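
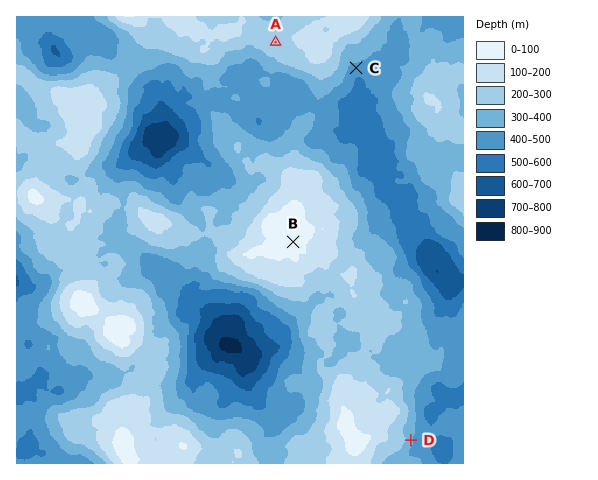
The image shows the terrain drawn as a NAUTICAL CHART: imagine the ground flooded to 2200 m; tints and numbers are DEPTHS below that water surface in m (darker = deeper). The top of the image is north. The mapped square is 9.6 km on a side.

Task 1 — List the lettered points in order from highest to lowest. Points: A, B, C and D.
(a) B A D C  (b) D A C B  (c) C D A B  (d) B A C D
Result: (a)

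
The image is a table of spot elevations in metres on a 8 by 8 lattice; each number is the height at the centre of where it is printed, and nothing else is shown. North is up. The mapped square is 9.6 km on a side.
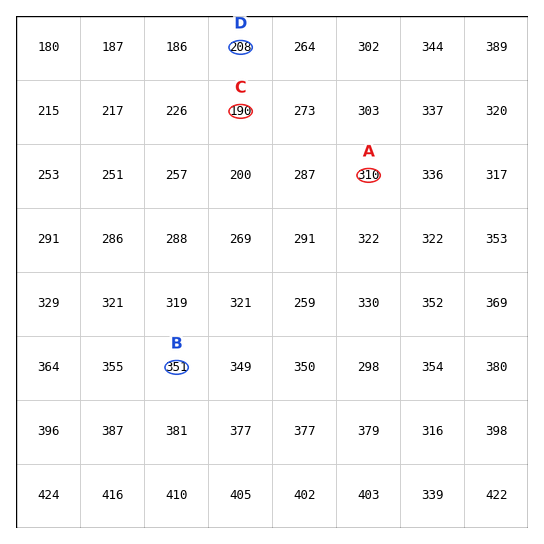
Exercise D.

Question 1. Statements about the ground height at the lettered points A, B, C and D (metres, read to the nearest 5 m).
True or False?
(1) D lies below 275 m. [True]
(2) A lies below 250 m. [False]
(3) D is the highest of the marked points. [False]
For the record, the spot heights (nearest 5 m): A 310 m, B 350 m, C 190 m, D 210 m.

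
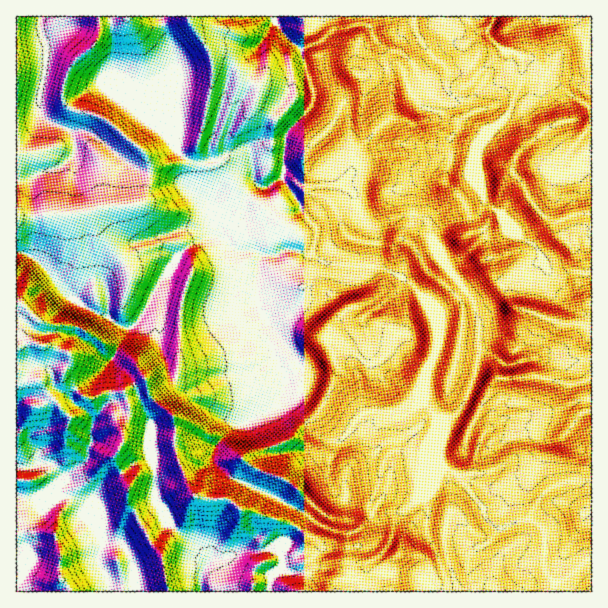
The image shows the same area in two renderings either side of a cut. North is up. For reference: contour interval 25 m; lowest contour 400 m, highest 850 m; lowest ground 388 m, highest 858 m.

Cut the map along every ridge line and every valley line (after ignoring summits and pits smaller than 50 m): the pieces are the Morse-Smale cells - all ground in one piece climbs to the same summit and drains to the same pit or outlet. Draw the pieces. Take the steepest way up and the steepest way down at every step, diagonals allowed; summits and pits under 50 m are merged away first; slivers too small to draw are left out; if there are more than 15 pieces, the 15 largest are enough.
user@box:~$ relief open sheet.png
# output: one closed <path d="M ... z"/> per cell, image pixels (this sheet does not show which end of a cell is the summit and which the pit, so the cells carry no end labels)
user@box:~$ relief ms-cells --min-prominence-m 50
<path d="M282 178l-15 9-9-1-8 6-6 12-2 18-15 19-5-5-9-1-16 6-14 9-25 34-12 25-8 14-7 5-11-2-12-9 0-24-6-11-13 0-15 18-14-13-10-14-14-14-12-6-8-1 0 93 4 1 7-4 5 0 36 10 2 8-6 11 0 6 17 19 6 2 6 0 14-6 16-1 3 4 2 9 0 13-6 11 0 15-7 12 0 6 13 22 0 20 6 7 16 32 12 13 7 36 383 1 2-10-10-13 2-21-4-20-11-8-9 0-18 8-7 0-11-10-2-9-26-33-15-8-5-6-6-24 4-9 2-10-16-18 1-9-3 10-13 12-41-2-6 3-12 19-12 10-8 20 0 16 6 11 5 5 12 6 17 3 6-10 6-16 0-8 8-16 5-4 14 0 9 5 7 0 8-16-1 33-9 21-17 17-32 5-12 13-9 5-19-4-11-4-12-9-22 25-12 6-15 4-17-2-21 9-12 1-10-12-18-13-14-14-12-21 0-26-5-21 0-30-5-9 2-7 13-13 15-10 25 1 24-11 30-2 11-6 8-9 0-4-3-6 1-18-8-12 24-5 16-12 4-10 3-36 15 10 10 1 33 1 4-3 3-18-2-12-13-17-5-16-8-12-4-2-35 1-12-5-10 4z"/><path d="M161 16l-145 1 0 234 20 8 14 14 10 14 14 13 15-18 13 0 6 11 0 24 17 11 6 0 7-5 8-14 12-25 25-34 21-12 9-3 9 1-14-27-10-14-2-30-13-8-7-8 2-29-3-21 3-10 0-15-3-17-11-25z"/><path d="M542 260l-5 4-10 1-35 27-18 11 6 23 0 30-11 36-6 13-7 9 23 13 5 5 0 3-8 15-2 23-15 2-1 2 23 27 5 14 11 10 7 0 12-6 12-2 12-22 15-12 14-5 23-1 0-207-19-2-9 5-10 0-6-4z"/><path d="M273 16l-111 1 2 15 11 25 3 17 0 15-3 10 3 21-2 29 7 8 13 8 2 30 10 14 14 27 5 5 15-19 2-18 6-12 8-6 9 1 16-10 3-42 27-33 0-13-12-39-19-18z"/><path d="M312 254l-2 1-2 35-4 10-16 12-24 5 8 12-1 18 15 30-2 18 12 12 21 27 12 6 10 0 9-6 8-15 10-7 41 2 13-12 4-10 2-18 12-27 1-17-5-18-6-10-26-25-25-11-51-2z"/><path d="M32 342l-16 5 0 148 10 4 42-3 20 11 15 35-5 12 0 9 10 15 2 14 58 0-6-37-12-13-5-12-17-27 0-20-13-22 0-6 7-12 0-15 6-11 0-13-4-12-17 0-14 6-12-2-17-19 0-6 6-11-2-7z"/><path d="M275 355l-9 11-11 6-24 1-30 12-25-1-15 10-15 16 5 13 0 30 5 21 0 26 12 21 14 14 18 13 10 12 12-1 21-9 17 2 15-4 12-6 21-24-6-7-23-12-48-21-17-16-2-4 4-12 17-20 10-2 27-14 12-9 4-12 0-12z"/><path d="M413 16l-80 0-1 14-14 13-17 7 12 39 0 13-27 33-3 21 0 24 4 6 9-4 13 5 33-1 8-12 4-21 29-29 10-6 18 6 9-2 6-6 6-18-1-6 10 10 8 1 2-2 1-5-6-9 2-16-7-9-8-5-13-18z"/><path d="M284 394l-2 7-12 9-27 14-10 2-17 20-4 9 2 7 17 16 48 21 23 12 22 17 21 6 6 0 9-5 12-13 32-5 17-17 11-26-1-28-8 16-7 0-9-5-14 0-5 4-4 7-10 33-6 10-17-3-12-6-11-16 0-16 10-23-9-1-12-6-21-27z"/><path d="M459 196l-24 18-7 9-3-5-6-2-17 0-12 2-12 8-7 0 3 7 2 12-3 18-3 3 20 5 12 6 26 25 6 10 5 27-5 17-8 18-4 27 16 18-2 10-3 5 0 16 5 12 5 6 15 7 9 0 6-1 2-4 1-20 8-18-10-8-18-10 7-9 12-31 5-18 0-30-6-24-26-33-16-30 1-5 8-8 12-6 16-4-1-7z"/><path d="M432 94l-6 22-6 6-9 2-9-4-13 0-37 36-2 18-7 11 11 9 7 22 10 10 7 0 12-8 12-2 17 0 6 2 3 5 7-9 23-17-13-15 1-12 5-11-1-21 7-7 1-9 14-9-8-11-9-5-6 6-3 0-8-3z"/><path d="M587 104l-14 16-27 8-10 11-12 7-7 9-5 10 2 9 8 8 14 27 13 11 9 2-4 5 0 6-18 16 5 6 1 8 12 13 10 0 9-5 19 1 0-164z"/><path d="M522 56l0 24-11 28-5 9-17 13-9 13-5 15 3 19-18 20 8 12 2 8 11-7 4-10 4 6 13 9 2 4 15 17 20 12 15-15 0-6 4-5-9-2-13-11-14-27-8-8-2-9 5-10 7-9 12-7 10-11 27-8 11-16-27-20-27-26z"/><path d="M68 496l-29 3-23-2 1 95 92-1-1-13-10-15 0-9 5-11-5-13-10-23z"/><path d="M515 52l-12 0-11 8-24 25-7 3-7 7 2 3 8 4 8 11-14 9-1 9-7 7 1 21-5 11-1 12 14 14 19-19-3-19 5-15 9-13 17-13 12-27 5-30z"/>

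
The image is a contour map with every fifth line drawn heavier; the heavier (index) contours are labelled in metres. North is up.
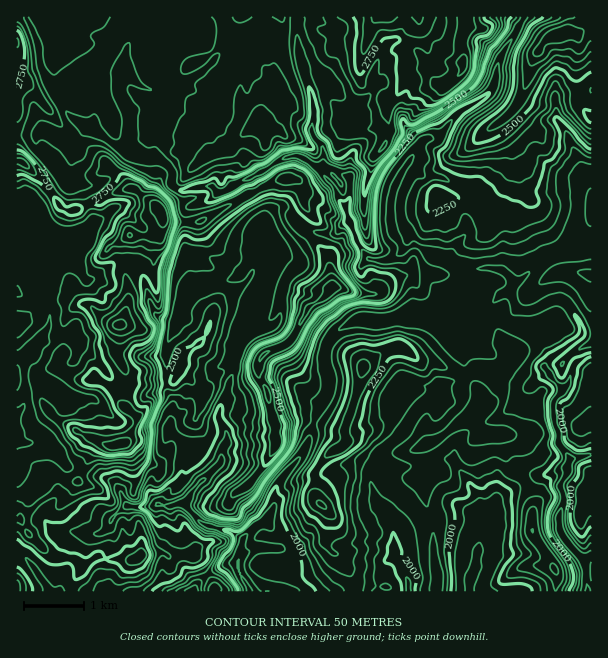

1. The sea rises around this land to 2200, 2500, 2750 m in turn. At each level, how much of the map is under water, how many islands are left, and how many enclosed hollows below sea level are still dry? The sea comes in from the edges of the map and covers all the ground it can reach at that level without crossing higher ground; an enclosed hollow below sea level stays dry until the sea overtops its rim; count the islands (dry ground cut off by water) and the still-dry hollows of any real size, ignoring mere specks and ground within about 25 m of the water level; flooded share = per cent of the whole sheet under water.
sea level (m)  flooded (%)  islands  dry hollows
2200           33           1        0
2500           60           2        0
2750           93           1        0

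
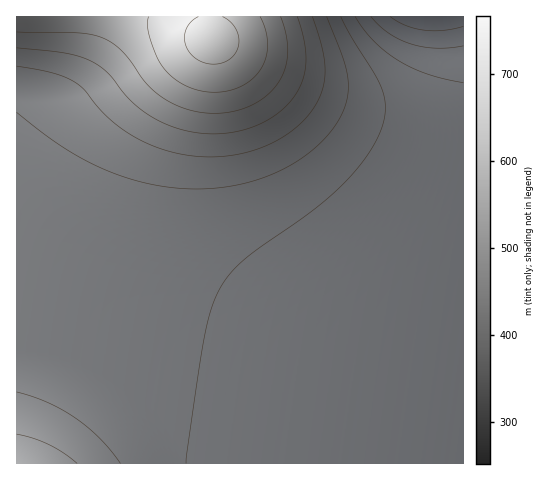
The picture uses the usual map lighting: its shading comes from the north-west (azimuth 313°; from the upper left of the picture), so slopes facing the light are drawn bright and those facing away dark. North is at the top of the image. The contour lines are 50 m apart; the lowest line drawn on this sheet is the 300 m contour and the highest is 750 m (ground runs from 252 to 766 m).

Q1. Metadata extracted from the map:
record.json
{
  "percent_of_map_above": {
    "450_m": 59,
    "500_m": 27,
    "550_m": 17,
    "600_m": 12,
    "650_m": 8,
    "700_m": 4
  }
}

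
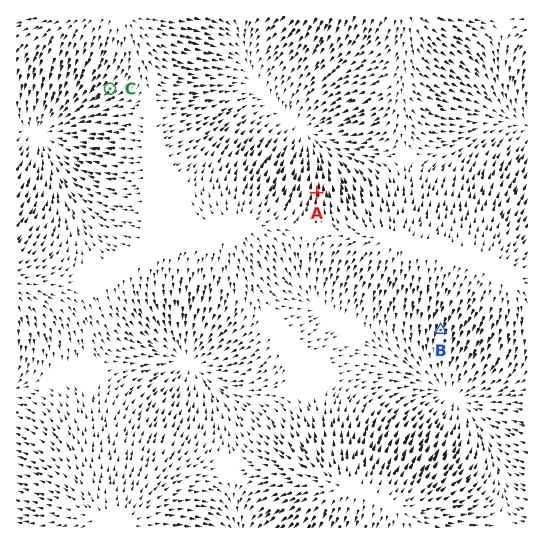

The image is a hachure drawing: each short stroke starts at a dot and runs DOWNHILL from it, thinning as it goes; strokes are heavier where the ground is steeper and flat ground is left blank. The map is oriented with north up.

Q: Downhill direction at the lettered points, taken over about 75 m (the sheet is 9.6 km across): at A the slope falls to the N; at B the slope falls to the S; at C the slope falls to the SW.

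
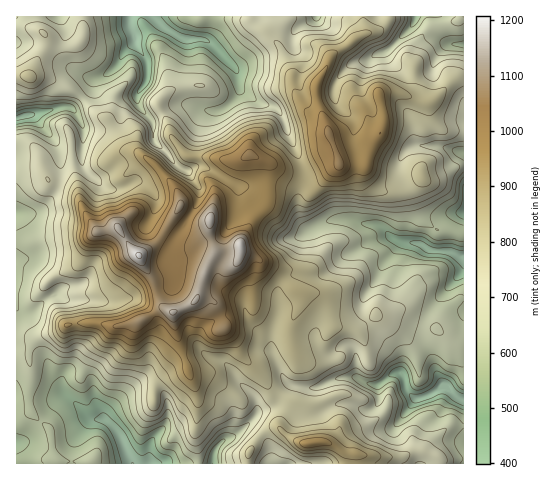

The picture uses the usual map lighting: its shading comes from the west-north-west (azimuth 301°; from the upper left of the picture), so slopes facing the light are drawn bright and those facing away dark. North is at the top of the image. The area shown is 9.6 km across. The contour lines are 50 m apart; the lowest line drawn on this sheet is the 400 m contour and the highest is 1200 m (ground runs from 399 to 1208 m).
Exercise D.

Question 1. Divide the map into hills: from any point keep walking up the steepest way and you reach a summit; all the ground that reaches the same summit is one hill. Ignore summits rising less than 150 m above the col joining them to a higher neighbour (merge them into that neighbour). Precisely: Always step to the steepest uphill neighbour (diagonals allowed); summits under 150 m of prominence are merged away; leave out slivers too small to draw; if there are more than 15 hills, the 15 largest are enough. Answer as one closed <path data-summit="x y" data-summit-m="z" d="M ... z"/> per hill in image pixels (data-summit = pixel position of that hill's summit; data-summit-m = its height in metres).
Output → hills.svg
<path data-summit="139 256" data-summit-m="1208" d="M463 16l-47 0-3 9-27 27 3 8 16 13 14 1 13-5-9 19-10 31 0 18 3 8-7 3-6 5-4 11 1 11 8 14 6 22 0 9-5 10 1 12-19-4-14-13-15-1-14-5-18 1-21 10-7-7-4-9 0-18 6-14 0-11-17-40-4-13-7-10-18-6-18-13-2-15-5-7 11-5 11-15 19-16 3-9-1-6-146 0-1 9 6 16-12 12-5 11-8 8-17 9-5 11-14 15-14 0-44 11 1 346 252 0 3-12-5-11-11-11-9-5 12-13 14-5 17-22 23 3 19-8 16-4 9 2 11 6 10 1 17-12 5 0 3 3 4 15 9 8 12-4 16-9 10 9-31 37-3 12 0 19 44 0z"/><path data-summit="340 164" data-summit-m="1065" d="M414 16l-137 0 0 6-3 9-19 16-11 15-11 5 5 7 2 15 18 13 18 6 7 10 4 13 17 40 0 11-6 14 0 18 4 9 7 7 21-10 18-1 14 5 15 1 14 13 13 4 6 0-1-12 5-10 0-9-6-22-8-14-1-11 4-11 6-5 7-3-3-8 0-18 10-31 9-19-13 5-14-1-16-13-3-8 27-27z"/><path data-summit="309 444" data-summit-m="985" d="M400 373l-10 2-12 10-10-1-15-8-18 3-22 9-23-3-17 22-14 5-12 13 9 5 11 11 5 11-2 12 149 0 1-20 3-12 31-37-10-9-16 9-12 4-9-8-4-15z"/><path data-summit="29 77" data-summit-m="822" d="M129 16l-112 0-1 101 16-2 28-8 14 0 14-15 5-11 17-9 8-8 5-11 12-12-6-16z"/>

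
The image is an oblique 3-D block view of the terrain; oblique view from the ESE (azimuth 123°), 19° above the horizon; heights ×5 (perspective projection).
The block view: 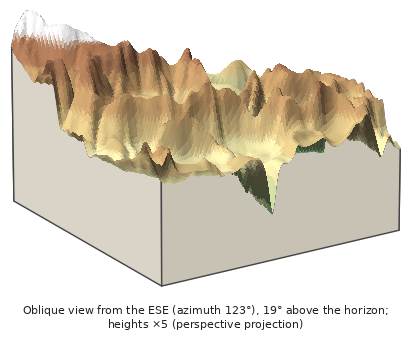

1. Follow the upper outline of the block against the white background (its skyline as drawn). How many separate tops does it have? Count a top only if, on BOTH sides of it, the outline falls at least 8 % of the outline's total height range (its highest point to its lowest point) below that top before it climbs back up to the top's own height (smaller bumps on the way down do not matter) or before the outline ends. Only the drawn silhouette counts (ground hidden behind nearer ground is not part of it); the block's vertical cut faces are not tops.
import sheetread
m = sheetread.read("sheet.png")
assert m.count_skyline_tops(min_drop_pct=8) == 4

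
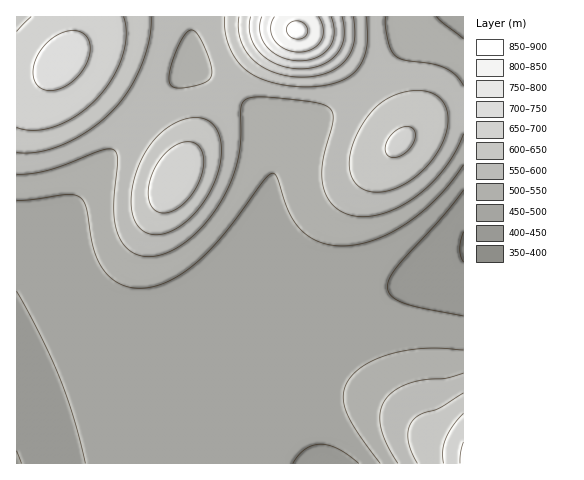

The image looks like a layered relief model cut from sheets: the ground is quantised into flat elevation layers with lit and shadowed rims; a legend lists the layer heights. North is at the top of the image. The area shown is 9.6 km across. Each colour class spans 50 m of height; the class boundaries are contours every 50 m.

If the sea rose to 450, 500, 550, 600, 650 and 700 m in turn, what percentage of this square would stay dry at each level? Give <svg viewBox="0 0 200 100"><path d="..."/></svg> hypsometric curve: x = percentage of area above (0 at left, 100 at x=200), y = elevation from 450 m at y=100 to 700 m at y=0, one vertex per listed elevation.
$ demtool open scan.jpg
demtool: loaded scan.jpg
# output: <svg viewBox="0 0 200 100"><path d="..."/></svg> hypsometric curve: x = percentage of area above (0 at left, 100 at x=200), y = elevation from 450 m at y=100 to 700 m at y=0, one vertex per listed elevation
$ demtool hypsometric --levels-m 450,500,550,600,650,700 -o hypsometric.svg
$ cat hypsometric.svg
<svg viewBox="0 0 200 100"><path d="M187 100l-80-20-33-20-33-20-21-20-13-20"/></svg>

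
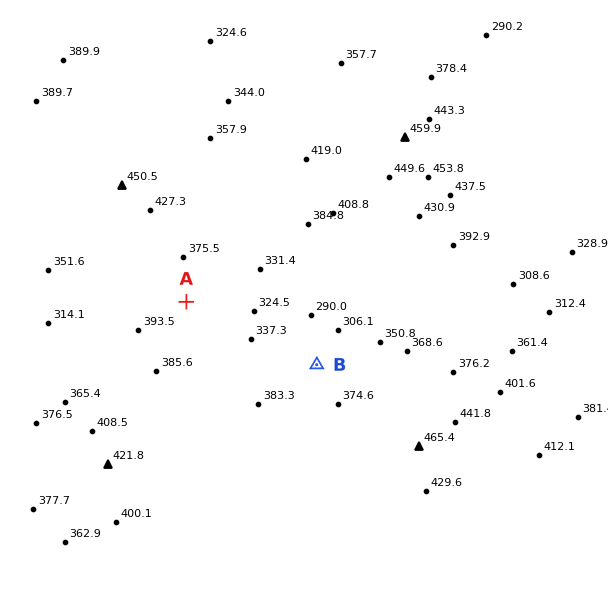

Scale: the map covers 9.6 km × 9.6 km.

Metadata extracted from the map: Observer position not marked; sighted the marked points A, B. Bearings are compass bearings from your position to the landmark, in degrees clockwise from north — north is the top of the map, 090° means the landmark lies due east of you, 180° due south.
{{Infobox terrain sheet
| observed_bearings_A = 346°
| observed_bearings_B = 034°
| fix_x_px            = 233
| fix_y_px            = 489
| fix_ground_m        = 405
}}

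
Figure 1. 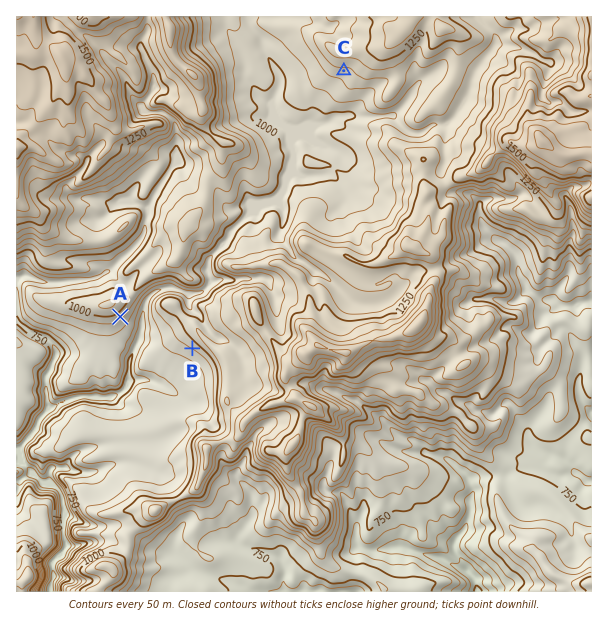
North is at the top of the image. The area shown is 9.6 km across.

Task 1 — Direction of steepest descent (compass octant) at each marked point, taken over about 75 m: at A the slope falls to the SE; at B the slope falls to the SW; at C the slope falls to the S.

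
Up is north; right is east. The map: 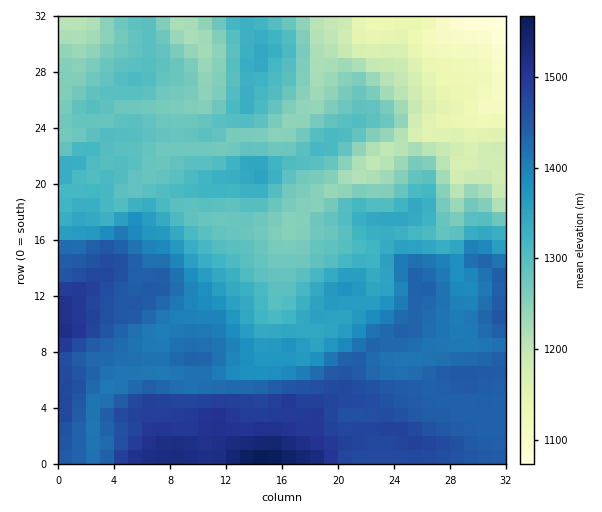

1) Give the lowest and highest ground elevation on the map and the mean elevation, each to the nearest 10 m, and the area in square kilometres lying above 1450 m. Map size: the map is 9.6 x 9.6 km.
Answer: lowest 1070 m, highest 1570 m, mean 1340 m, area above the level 15.8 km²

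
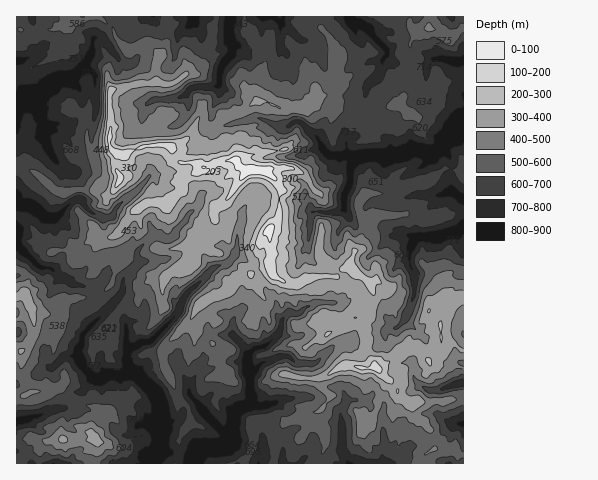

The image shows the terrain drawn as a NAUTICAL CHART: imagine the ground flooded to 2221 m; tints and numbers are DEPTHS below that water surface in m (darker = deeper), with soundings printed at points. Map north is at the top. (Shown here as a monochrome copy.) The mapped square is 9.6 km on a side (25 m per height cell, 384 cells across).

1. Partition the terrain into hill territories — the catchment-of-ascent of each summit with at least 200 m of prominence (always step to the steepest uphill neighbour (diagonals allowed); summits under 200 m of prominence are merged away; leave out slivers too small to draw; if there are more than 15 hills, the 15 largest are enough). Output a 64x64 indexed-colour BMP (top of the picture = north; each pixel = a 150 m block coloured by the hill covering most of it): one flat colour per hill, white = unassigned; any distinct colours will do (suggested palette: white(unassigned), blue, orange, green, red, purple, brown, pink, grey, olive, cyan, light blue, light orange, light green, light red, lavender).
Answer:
<image width="64" height="64" href="data:image/bmp;base64,Qk12CAAAAAAAAHYAAAAoAAAAQAAAAEAAAAABAAQAAAAAAAAIAAATCwAAEwsAABAAAAAAAAAA////ALR3HwAOf/8ALKAsACgn1gC9Z5QAS1aMAMJ34wB/f38AIr28AM++FwDox64AeLv/AIrfmACWmP8A1bDFAEREREREREREREERERERERERERERERERERERIiERERERREREREREREREQREREREREREREREREREREREiIhERERFEREREREREREQRERERERERERERERERERERERIiEREREURERERERERERBEREREREREREREREREREREREiIRERERRERERERERERBERERERERERERERERERERERESIhERERFEREREREREREQUQRERERERERERERERERERESIiIRERETNERERERERERERBERERERERERERERERERERIiIhERERMzNEREREREREREEREREREREREREREREREREiIiIiEREzMzM0REREREREQRERERERERERERERERERESIiIiIRETMzMzNEREREREQREREREREREREREREREiIiIiIiIhERMzMzMzRERERERBERERERERERERESIhESIiIiIiIiIREzMzMzM0REREQREREREREREREREREiIiIiIiIiIiIiITMzMzMzMRREQRERERERERERERERESIiIiIiIiIiIiIiMzMzMzMRERERERERERERERERERERIiIiIiIiIiIiIiIzMzMzMRERERERERERERERERERERESIiIiIiIiIiIiIjMzMzMxEREREREREREREREREREREREiIiIiIiIiIiIhMzMzMzERERERERERERERERERERERERIiIiIiIiIiIiEzMzMzMRERERERERERERERERERERERERIiIiIiIiIiIjMzMzMzEREREREREREREREREREREREREREiIiIiIiIiMzMzMzMRERERERERERERERERERERERERERERIiIiIiIzMzMzMzERERERERERERERERERERERERERERESIiIiIjMzMzMzMxEREREREREREREREREREREREREREREiIiIiMzMzMzMzMRERERERERERERERERERERERERERESIiIiIzMzMzMzMREREREREREREREREREREREREREREREiIiIjMzMzMzMxERERERERERERERERERERERERERERESIiIiMzMzMzERERERERERERERERERERERERERERERERIiIiIzMzMxEREREREREREREREREREREREREREREREREiIiIjMzMxERERERERERERERERERERERERERERERERESIiIiMzERERERERERERERERERERERERERERERERERESIiIiIzERERERERERERERERERERERERERERERERERERIiIiIjEREREREREREREREREREREREREREREREREREREiIiIiERERERERERERERERERERERERERERERERERERERIiIiIREREREREREREREREREREREREREREREREREREREREiIRERERERERERERERERERERERERERERERERERERERERERERERERERERERERERERERERERERERERERERERERERERERERERERERERERERERERERERERERERERERERERERERERERERERERERERERERERERERERERERERERERERERERERERERERERERERERERERERERERERERERERERERERERERERERERERERERERERERERERERERERERERERERERERERERERERERERERERERERERERERERERERERERERERERERERERERERERERERERERERERERERERERERERERERERERERERERERERERERERERERERERERERERERERERERERERERERERERERERERERERERERERERERERERERERERERERERERERERERERERERERERERERERERERERERERERERERERERERERERERERERERERERERERERERERERERERERERERERERERERERERERERERERERERERERERERERERERERERERERERERERERERERERERERERERERERERERERERERERERERERERERERERERERERERERERERERERERERERERERERERERERERERERERERERERERERERERERERERERERERERERERERERERERERERERERERERERERERERERERERERERERERERERERERERERERERERERERERERERERERERERERERERERERERERERERERERERERERERERERERERERERERERERERERERERERERERERERERERERERERERERERERERERERERERERERERERERERERERERERERERERERERERERERERERERERERERERERERERERERERERERERERERERERERERERERERERERERERERERERERERERERERERERERERERERERERERERERERERERERERERERERERERERERERERERERERERERERERERERERERERERERERERERERERERERERERERERERERERERERERERERERERERERERERERERERERERERERERERERERERERERERERERERERERERERERERERERERERERERERERERERERERERERERERERERERERERERERERERERERERERERERERERERERERERERERERERERERERERERERERERERERERERERERERERERERERERERERERERERERERERERERERERERERERERERERERERERERERERERERERERERER"/>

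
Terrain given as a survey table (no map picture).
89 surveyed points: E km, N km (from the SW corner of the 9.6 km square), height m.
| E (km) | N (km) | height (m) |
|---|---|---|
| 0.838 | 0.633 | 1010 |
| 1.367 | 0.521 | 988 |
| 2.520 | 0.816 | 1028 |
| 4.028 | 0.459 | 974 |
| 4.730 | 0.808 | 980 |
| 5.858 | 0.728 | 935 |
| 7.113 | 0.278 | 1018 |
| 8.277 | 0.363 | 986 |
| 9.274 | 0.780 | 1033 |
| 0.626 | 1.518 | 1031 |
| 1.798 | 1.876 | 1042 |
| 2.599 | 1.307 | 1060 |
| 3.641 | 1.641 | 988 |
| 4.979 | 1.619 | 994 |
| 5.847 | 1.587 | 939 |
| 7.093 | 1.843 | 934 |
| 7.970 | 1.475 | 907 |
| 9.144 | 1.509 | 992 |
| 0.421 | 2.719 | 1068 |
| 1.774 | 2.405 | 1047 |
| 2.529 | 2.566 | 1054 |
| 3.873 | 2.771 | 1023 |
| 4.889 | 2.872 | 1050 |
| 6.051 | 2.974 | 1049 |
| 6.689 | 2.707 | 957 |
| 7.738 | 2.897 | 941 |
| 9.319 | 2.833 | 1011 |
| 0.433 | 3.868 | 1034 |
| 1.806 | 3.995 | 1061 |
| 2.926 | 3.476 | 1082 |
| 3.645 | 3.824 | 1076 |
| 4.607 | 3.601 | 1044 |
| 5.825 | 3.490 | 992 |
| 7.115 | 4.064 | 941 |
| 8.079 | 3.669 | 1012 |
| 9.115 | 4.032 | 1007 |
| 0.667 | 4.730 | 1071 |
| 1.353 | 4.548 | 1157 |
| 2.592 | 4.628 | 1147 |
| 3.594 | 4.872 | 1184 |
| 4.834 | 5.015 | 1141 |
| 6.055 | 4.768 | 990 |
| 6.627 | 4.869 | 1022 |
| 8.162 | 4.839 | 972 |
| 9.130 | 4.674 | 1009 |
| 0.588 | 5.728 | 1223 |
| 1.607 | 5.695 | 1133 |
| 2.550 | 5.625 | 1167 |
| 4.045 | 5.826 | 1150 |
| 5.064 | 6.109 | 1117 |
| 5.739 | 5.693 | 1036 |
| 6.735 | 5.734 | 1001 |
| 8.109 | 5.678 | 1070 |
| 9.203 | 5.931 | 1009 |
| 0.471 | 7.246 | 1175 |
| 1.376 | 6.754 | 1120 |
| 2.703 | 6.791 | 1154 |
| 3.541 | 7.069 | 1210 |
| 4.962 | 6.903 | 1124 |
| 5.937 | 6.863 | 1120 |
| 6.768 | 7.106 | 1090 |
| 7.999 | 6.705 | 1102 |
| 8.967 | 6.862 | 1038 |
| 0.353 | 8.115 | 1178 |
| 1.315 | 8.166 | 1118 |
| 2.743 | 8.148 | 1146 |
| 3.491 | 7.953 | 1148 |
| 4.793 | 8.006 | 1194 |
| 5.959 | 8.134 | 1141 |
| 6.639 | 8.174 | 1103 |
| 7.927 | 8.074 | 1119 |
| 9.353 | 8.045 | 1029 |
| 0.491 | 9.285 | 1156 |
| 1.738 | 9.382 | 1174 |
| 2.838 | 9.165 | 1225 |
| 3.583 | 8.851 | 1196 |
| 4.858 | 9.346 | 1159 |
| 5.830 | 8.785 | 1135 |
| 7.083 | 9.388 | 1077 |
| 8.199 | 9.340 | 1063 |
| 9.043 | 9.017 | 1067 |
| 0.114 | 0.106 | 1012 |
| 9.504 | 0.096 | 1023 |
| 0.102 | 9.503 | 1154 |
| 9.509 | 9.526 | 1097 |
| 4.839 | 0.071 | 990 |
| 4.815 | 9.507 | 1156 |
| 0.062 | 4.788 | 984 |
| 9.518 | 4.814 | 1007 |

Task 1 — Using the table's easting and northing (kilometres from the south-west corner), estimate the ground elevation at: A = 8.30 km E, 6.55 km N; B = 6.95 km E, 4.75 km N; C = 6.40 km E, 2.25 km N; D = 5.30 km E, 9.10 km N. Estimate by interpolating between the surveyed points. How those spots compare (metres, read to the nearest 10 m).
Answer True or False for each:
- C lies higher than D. False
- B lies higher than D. False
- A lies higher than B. True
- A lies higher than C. True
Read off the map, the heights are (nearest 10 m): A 1120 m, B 1010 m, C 950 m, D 1150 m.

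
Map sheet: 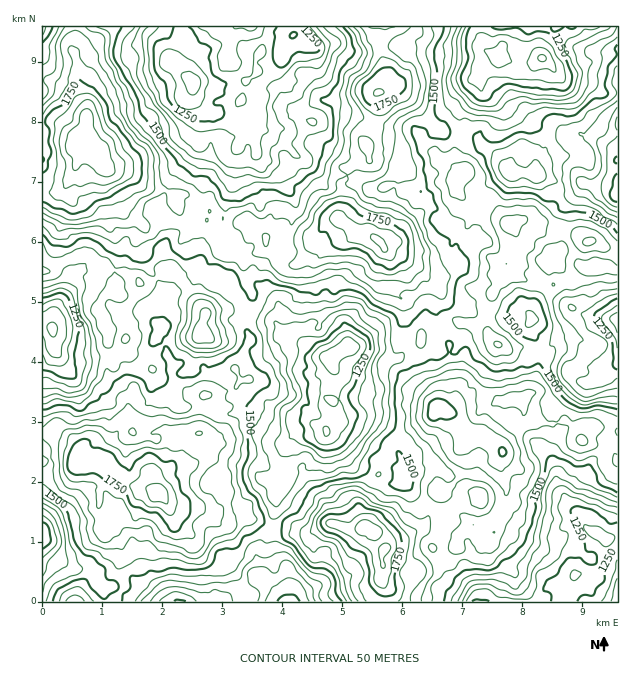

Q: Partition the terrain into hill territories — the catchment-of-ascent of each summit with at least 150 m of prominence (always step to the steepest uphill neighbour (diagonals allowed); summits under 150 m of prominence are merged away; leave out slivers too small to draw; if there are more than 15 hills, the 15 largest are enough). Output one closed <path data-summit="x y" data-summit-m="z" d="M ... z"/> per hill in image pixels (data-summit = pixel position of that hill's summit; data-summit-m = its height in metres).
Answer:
<path data-summit="77 147" data-summit-m="1948" d="M295 26l-253 1 0 294 4 1 6 6 2 21 13 13 12 2 18-4 16 6 10-14 5-21 0-6-5-6 0-4 15-30 2-3 9 0 20-12 4 0 5 5 6 0 14-11 6-24 13-6 7-6 1-26 11-31 0-18 4-11 7-6 7-1 5 21 27 14 4-4 4-13-7-7-15-8-6-7-10-1-4 2 2-12 4-6-2-24 4-6 14-12 8-12 2-8 5-5 17-4-6-12z"/><path data-summit="157 492" data-summit-m="1882" d="M172 270l-8 2-15 10-9 0-2 3-15 30 0 4 5 6 0 6-5 21-10 14-16-6-18 4-12-2-13-13-2-21-6-6-4 0 1 280 180 0-3-7 2-28 5-9 11 0 16 17 9 3 23 24 5-1 1-12-6-12 0-10-7-9-5-15 0-30 4-21-2-8 12-12-3-28 12-12 1-5 4-3 6-2 19 8 5-13-10-11 0-10 10-11 2-9-4-13 2-5-12-2-16-14-9-1-12-6-4-8-8-7-11-2-9-4-13 2-12-6-8 0-12 4-17-20-9-17z"/><path data-summit="448 411" data-summit-m="1779" d="M616 318l-17 2-27 16-13 2-8 8-15 4-30-2-12-6-12-14-19-5-4 5 0 15-5 9-14 0-4-4-6 0-6-2-3-5-2 3-12 4-10 11-5 0-10-7-18-5-17 0-15 11-2 5 4 9-2 13 7 14 0 10-7 8 0 3 6-1 5 6 12 6 19 15 12 4 8 0 6 6 2 15 3 6-1 4 7 9 5 12 3 4 14 2 9 5-4 13 0 8-6 13 10 21 9 10 15 6 8 8 4 10 61 0 8-14 22-7 5-5-4-21-15-14-1-4 5-7 15-9 7 0 8 9 10 3 6 6 13-4 0-214z"/><path data-summit="376 238" data-summit-m="1858" d="M253 134l-6 2-7 6-4 11-2 27-9 22-3 29-18 9-6 24-11 10-9 2 11 18 13 16-2-12 1-10 14-13 15 6 5 5 19-4 22 18 3 6-3 18 6 10 13-2 12 14 13 10 4-1-16-16 0-8 6-8 15 5 20 19 15 0 13 3 15 9 8-1 7-10 12-4 5-12 12-4 9-8 24 3 19 8-2-21 6-16-10-6-13-1-16-20-1-8 2-18 10-6 6-13 8-8 7-4 17 10 2-1-14-20-11-5-8-8-7-9 1-3-2-2-24-11-4-7-12-10-1-6-4-1-12 6-8 13 0 27 7 7-10-5-6 0-10 5-9 0-12-11-35-7-19-11-9-7-9 16-12-8-11-2-7-7z"/><path data-summit="617 193" data-summit-m="1785" d="M617 26l-61 0-13 20-2 13-8 3-16 2-20-8-17 10 2 24-22 24-6 33 0 15 11 10-1 5 7 9 8 8 11 4 11 18 8 8 12-4 14 7 7-3 12 0 21 9 12 9 6-2 9 6 12 5 4-1z"/><path data-summit="377 93" data-summit-m="1807" d="M478 26l-182 0 10 17-17 4-5 5-2 8-8 12-14 12-4 6 2 24-4 6 0 10 12 1 6 7 15 8 12 12 24 14 35 7 12 11 9 0 10-5 12 3-3-5-2-17 2-10 6-11 24-15 20-22 5-9 17-17 10-3 0-13 16-9-13-9z"/><path data-summit="364 526" data-summit-m="1878" d="M338 419l-4 0-8 12-4-5-17-4-20 22 3 28-12 12 2 8-4 21 0 30 4 12 8 12 0 10 6 12-1 12 185 1 1-4-3-6-8-8-15-6-9-10-10-21 6-13 0-8 4-13-9-5-14-2-3-4-5-12-7-9 1-4-3-6-2-15-6-6-8 0-12-4-15-12-16-9z"/><path data-summit="617 601" data-summit-m="1400" d="M617 536l-11 4-4 24-9 10-15 0-4 2-2 26 46-1z"/>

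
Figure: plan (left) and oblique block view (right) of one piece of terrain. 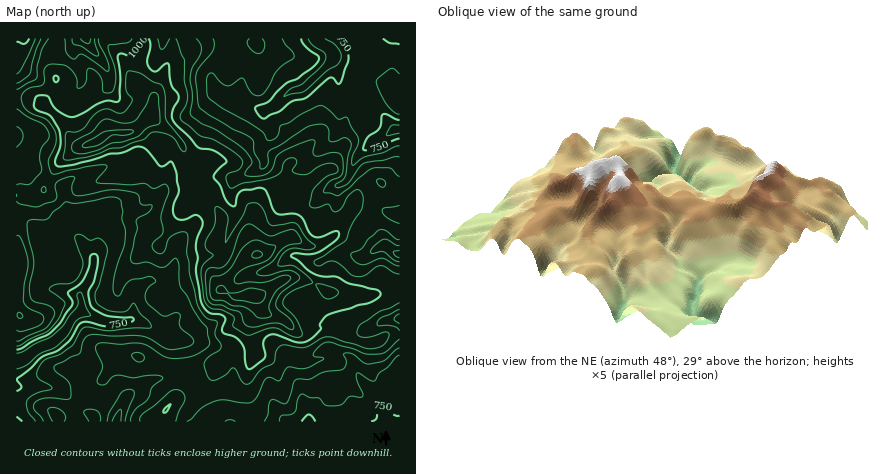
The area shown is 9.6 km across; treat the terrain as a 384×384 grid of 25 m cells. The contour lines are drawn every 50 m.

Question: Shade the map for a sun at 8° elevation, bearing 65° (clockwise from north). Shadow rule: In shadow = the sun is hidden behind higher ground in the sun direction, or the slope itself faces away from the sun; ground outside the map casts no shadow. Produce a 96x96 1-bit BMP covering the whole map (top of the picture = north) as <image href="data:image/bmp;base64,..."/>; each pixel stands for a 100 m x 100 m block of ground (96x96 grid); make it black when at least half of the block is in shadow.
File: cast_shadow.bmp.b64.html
<image width="96" height="96" href="data:image/bmp;base64,Qk2+BAAAAAAAAD4AAAAoAAAAYAAAAGAAAAABAAEAAAAAAIAEAAATCwAAEwsAAAIAAAAAAAAA////AAAAAAD/geD/gAAAAABwAAb/gMD8AAAAAABwAAT/AAB8AAAAAAAgAAD8AAA8AAAAAAAAAAB4AAAYAAAAAEAAABAAAAAYAAAAAAAAAAAAAAAIAAAAAAAAAAAAAAAAAAAAAAAAAAAAAAAAAAAAAAAAAAAAAAAAAAAAAAAAAAAAAAAAAAABgAAAAAAAAAAAAAADgAAAAwAcAAAAAAADwAAABwA+AAAAAAADwAAABgAeAAAAAAADwAAADgAMAAAAAAABwAAAPgAAAAAAAAAAAAAA/wCAAAAAAHwAwAAB/4CA84AAAf/jwP4P/4AA/4AAH///wf8P/AAAf4AAf///w/4HwAAAP4AP////x/wHgACAHwA/////w/gAAACADwD/////4/AAAAAAAwP/////4OAAAAAABz//////4AAAAAAAB///////wAAAAAAAA//f////4AAAAAAAA/4P////8AAAAAAAAfgH////8AAAAAAAAfAH///+QAAAAAAAAfADf//IAAAAAAAAAfAAP//AAAAAAAAAAPAAP//AAAAAAAAAAHgAH/+AAAAAAAAAAHwAH/+AAAAAAAAAADwAD/+AAAAAAAAAADwAJ/8AAAAAAAAAADwAJ/8IAAAAAAAAAB5AY/4eAAAAAAAAAB7wY/4+AAAAAAAAAB7wAf4fAAeAAAAAAA74Af4fAA/AAAAAAAT8AP8fAA8AAB8AAAB8AP8PAAQAAD8AAAB8AH4PAAAAAB4AAAB8ADwHAAAAAB4AAAB8AAADAAAAAAwAAAB8AAADAAAAAAAAAAA8AAPBgAAAAAAAAAAADgHBgAAAAAAAAAAAHwDBgAAAAAAAAAAAPwABgAAAAAAAAAAAPwABgAAAAAAAAAAAPwADgAAAQAAADgAAHgADAAAAYAAADgHwHwADAAAAAAAADgP4D4AAAAAAAAAADgH4D8AAAAAAAAAAAABgB4AAAAAAOADgAAAAA4AAAAAAGAD+AAAAA4AAAAAAGAD/wAAAA4AABwAADAD/wAAAAYAAB8AADAD/8AAAAQAAB8AABAD/+QAAAQAAB8AAAAD//4AAAYAAA4AAAAD//4GAg4AAAAAAAAD//wDBg4AAAAAAAAD//gABA4AAAAAAAAD/+AAABwAAAAAAAAD/+AAADgAAAAAAAAD/8AAAHAAAAAAAAAD/8AAAAAAAAAAAAAD/4AAAAAAAAAAAAAf/wAAAAAAAAAAAAB//gAAAAAAAAAAAAB//AAAAAAAAAAAAAD78AAAAAAAAAAAAAD7gAAAAAAAAAAAAAD7gAADwgAAAAAAAADxAAAPwAAAAAAAAADgAAAfwAAAAAAAAABAAAAfwAAAAAAAAAAAHgAfwAAAAAAAAAAD/gAfwAAAAAAAAAAD/gAfwAAAAAAAAAAD/AAfgAAAAAAAAQAD+AA/gAAAAAAAAQAD+AA/gAAAAAAADwAD+AB/AAAAAAAAD4AD+AD+AAAAAAAAD8AD+AD8AAAAAAAAH8AB+AH4AAAAAAAAP4AA+AHwAAAAAAAAfwAAfADwCAAAAAAAfgAA="/>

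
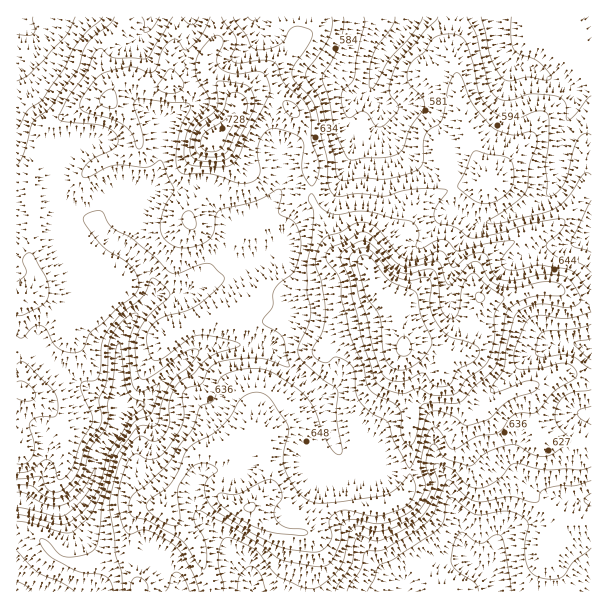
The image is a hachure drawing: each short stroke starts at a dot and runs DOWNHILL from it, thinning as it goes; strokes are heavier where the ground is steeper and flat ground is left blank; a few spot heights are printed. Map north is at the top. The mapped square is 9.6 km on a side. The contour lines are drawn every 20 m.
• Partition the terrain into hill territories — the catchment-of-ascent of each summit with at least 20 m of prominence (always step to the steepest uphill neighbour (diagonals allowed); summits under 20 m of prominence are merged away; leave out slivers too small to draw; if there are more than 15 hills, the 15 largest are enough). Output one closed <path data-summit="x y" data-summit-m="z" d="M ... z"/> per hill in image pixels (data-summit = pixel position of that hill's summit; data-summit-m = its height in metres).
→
<path data-summit="404 348" data-summit-m="763" d="M591 16l-181 0-8 17-18 20-6 12-6 22-20 15-2 21 4 8 0 19-12 27-15 11-43 0-18 18-26 14-7 9-4-8-15-17-6-16-7-6-22 8-26 0-16 8-20 2-1-12-18-46-5-3-6 0-25 7-8 18 0 28 15 20 13 6-8 4-8 8-2 15 9 19 7 33 12 32 10 8 11 3 7 5-2 21 3 42 17-2 6-3 16-20 17-17 24-17 18-5 48 2 55 49 3 6 7 37 5 11 8 9 27 12 48 0 17-2 9 9 4 8 1 18 11 25 1 17 3 7 9 11-8-4-38 1-9 5-11 11-3 8 2 8 183 0z"/><path data-summit="249 507" data-summit-m="702" d="M258 344l-39 0-18 5-24 17-17 17-16 20-6 3-15 2-2 2-7 22-17 24-3 18-4 11-18 20-10 5 6 20 0 10-23 52 50 0 18-24 25-9 12 1 26 18 0-2-6-10 0-9 34-29 9 1 33 35 4 8 2 16 2 4 153 0-1-8 3-8 11-11 9-5 43 0-9-15-1-17-11-25-1-18-4-8-9-9-17 2-48 0-27-12-8-9-5-11-7-37-3-6-52-47z"/><path data-summit="212 141" data-summit-m="737" d="M408 16l-256 0-4 11-10 10-12-1-25-20-84 0-1 121 7 5 24 6 7 15 8-17 10-4 21-3 5 4 6 12 12 33 1 12 20-2 16-8 26 0 22-8 7 6 6 16 15 17 4 8 7-9 26-14 18-18 43 0 15-11 12-27 0-19-4-8 2-21 20-15 6-22 6-12 18-20 7-13z"/><path data-summit="21 299" data-summit-m="639" d="M17 138l-1 212 20 0 20 20 28 15 11 9 24 8 1-57-7-5-11-3-10-8-12-32-7-33-9-19 2-15 8-8 8-4-13-6-15-20 0-30-5-12-11-5-15-3z"/><path data-summit="23 390" data-summit-m="627" d="M36 350l-20 1 0 149 8 0 27 11 11 0 10-6 18-20 4-11 3-18 19-30 5-22-26-10-11-9-28-15z"/>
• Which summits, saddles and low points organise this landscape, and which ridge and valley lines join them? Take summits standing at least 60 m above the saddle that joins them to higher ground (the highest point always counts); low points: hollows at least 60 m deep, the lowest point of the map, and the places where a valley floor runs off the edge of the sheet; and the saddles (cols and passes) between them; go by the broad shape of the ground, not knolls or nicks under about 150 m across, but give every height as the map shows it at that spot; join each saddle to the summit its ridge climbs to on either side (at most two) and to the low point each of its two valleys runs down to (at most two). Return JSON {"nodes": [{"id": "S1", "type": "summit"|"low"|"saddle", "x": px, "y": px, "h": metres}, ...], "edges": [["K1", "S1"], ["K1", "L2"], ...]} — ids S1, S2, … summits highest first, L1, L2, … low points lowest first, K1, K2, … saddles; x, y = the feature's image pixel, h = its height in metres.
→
{"nodes": [
{"id": "S1", "type": "summit", "x": 404, "y": 348, "h": 763},
{"id": "S2", "type": "summit", "x": 212, "y": 141, "h": 737},
{"id": "L1", "type": "low", "x": 21, "y": 500, "h": 513},
{"id": "L2", "type": "low", "x": 497, "y": 18, "h": 520},
{"id": "L3", "type": "low", "x": 495, "y": 585, "h": 520},
{"id": "L4", "type": "low", "x": 18, "y": 17, "h": 533},
{"id": "K1", "type": "saddle", "x": 312, "y": 189, "h": 640},
{"id": "K2", "type": "saddle", "x": 210, "y": 591, "h": 634},
{"id": "K3", "type": "saddle", "x": 53, "y": 182, "h": 607}],
"edges": [["K1", "S1"], ["K1", "S2"], ["K1", "L1"], ["K1", "L2"], ["K2", "S1"], ["K2", "L1"], ["K2", "L3"], ["K3", "S1"], ["K3", "S2"], ["K3", "L1"], ["K3", "L4"]]}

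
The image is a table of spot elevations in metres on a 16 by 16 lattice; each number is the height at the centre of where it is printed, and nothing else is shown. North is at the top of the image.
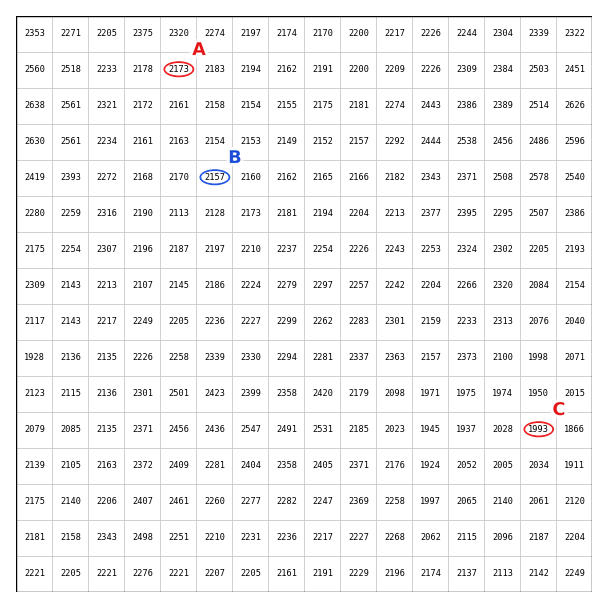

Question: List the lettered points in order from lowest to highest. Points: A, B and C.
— C B A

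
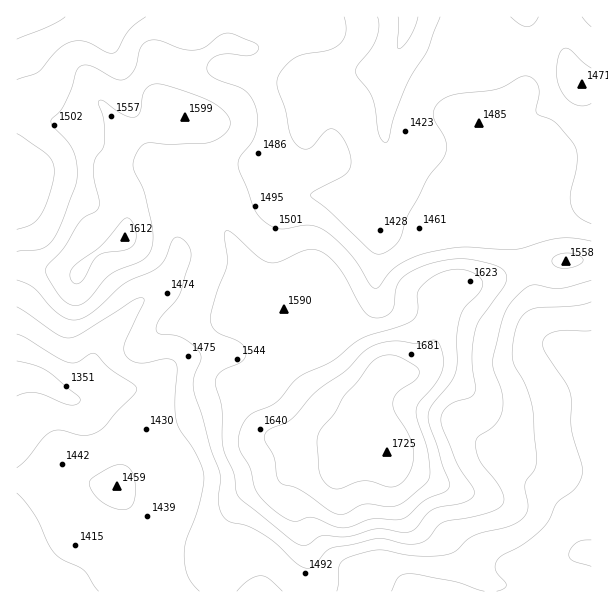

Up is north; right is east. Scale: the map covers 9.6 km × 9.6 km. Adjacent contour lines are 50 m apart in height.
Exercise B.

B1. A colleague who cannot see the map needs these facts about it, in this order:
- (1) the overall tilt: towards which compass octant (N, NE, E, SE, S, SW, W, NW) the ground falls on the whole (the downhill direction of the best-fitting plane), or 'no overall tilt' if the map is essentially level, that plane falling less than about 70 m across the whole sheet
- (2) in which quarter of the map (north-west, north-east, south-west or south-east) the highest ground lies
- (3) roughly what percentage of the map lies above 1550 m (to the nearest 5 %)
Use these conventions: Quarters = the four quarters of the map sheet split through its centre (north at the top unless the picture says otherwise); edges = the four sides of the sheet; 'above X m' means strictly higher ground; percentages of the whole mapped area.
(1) On the whole the map has no overall tilt.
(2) Look to the south-east quarter for the highest ground.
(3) Ground above 1550 m makes up about 25 % of the sheet.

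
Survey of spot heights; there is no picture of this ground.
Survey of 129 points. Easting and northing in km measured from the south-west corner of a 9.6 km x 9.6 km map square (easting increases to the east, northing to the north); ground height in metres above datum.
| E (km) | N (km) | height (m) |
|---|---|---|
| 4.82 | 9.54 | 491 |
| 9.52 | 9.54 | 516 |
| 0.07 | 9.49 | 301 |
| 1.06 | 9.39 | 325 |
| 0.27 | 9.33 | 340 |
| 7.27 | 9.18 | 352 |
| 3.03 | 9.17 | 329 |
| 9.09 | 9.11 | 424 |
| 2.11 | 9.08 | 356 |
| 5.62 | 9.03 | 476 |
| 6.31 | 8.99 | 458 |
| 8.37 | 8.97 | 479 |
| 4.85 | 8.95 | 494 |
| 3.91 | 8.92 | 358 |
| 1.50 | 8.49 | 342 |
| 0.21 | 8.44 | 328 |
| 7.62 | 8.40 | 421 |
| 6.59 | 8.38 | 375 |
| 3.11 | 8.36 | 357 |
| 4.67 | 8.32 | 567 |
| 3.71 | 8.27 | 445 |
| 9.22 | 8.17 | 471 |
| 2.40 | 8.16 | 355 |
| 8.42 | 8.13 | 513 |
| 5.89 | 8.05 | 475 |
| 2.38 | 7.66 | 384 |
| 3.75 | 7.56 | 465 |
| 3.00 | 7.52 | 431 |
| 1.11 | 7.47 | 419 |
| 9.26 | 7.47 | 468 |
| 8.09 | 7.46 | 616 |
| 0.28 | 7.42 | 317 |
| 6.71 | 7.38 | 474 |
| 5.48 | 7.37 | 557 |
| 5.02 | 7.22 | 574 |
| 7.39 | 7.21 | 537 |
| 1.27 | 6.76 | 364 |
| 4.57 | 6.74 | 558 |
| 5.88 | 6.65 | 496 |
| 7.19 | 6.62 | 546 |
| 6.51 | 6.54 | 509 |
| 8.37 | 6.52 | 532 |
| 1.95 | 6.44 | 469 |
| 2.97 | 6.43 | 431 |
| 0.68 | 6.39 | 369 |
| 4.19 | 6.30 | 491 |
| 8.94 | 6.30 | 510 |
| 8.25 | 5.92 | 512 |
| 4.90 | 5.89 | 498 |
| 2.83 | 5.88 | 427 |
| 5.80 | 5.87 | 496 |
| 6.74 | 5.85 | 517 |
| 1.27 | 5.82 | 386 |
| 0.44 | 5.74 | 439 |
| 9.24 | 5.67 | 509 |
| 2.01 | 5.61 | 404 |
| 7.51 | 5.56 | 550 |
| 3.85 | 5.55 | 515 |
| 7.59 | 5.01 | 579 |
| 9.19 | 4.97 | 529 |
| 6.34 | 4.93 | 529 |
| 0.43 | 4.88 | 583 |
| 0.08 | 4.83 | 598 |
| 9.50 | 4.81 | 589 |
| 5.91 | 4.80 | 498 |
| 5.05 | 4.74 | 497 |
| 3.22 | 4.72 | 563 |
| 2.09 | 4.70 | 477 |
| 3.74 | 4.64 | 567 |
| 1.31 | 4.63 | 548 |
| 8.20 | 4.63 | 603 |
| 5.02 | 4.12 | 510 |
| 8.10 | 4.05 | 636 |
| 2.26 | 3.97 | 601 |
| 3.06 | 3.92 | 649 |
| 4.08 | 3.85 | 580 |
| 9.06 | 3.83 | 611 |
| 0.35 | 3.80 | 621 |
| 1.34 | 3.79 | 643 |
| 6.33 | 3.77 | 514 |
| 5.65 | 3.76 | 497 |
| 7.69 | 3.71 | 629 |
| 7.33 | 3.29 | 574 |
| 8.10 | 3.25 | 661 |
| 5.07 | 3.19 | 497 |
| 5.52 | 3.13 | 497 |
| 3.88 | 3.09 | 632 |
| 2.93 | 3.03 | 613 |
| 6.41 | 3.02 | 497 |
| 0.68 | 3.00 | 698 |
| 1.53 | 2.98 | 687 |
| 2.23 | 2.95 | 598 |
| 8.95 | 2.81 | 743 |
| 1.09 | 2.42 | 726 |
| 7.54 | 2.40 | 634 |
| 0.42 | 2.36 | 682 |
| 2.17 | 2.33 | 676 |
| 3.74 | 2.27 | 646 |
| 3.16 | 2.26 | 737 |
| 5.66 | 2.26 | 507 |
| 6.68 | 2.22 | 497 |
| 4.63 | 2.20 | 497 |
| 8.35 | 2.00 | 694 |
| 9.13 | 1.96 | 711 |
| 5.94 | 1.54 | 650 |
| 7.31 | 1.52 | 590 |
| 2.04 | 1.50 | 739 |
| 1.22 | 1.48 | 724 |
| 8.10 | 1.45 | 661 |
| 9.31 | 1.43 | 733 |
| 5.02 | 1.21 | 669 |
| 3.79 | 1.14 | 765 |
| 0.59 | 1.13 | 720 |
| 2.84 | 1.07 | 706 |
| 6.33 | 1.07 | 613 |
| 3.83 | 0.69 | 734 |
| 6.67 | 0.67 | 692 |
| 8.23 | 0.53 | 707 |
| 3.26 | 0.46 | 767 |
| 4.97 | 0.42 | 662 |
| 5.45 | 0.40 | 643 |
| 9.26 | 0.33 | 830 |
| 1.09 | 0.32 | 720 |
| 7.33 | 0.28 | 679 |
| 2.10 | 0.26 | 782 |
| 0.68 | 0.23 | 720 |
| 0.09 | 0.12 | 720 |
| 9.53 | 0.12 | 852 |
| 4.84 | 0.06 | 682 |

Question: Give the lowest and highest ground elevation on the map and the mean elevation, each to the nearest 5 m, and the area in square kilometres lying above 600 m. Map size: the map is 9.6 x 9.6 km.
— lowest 295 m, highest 855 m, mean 550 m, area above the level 31.5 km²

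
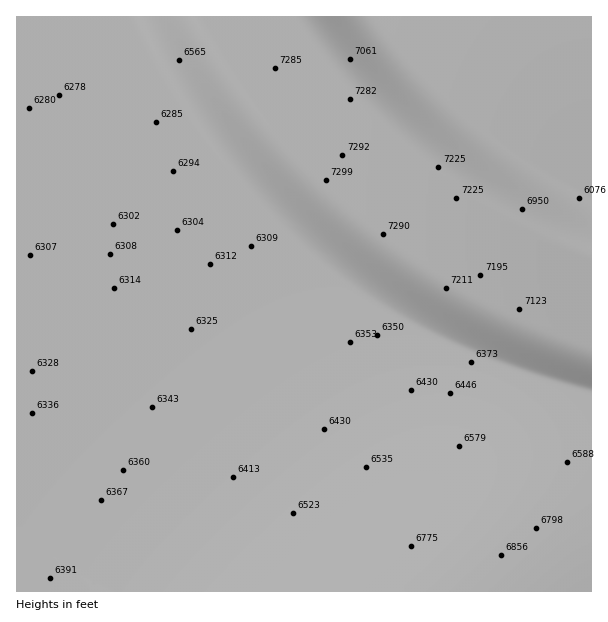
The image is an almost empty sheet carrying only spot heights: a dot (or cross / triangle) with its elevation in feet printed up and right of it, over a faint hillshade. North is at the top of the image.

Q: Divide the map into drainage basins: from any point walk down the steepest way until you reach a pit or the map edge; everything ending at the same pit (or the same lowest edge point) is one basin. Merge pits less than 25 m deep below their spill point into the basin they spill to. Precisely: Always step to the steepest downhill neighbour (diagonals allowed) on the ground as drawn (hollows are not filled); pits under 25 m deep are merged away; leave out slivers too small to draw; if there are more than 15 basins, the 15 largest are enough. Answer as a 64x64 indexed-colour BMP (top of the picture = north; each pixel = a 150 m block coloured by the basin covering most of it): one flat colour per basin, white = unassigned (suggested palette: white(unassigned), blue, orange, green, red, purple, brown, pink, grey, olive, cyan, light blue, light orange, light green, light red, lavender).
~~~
<image width="64" height="64" href="data:image/bmp;base64,Qk12CAAAAAAAAHYAAAAoAAAAQAAAAEAAAAABAAQAAAAAAAAIAAATCwAAEwsAABAAAAAAAAAA////ALR3HwAOf/8ALKAsACgn1gC9Z5QAS1aMAMJ34wB/f38AIr28AM++FwDox64AeLv/AIrfmACWmP8A1bDFABERERERERERERERERERERERERERERERERERERERERERERERERERERERERERERERERERERERERERERERERERERERERERERERERERERERERERERERERERERERERERERERERERERERERERERERERERERERERERERERERERERERERERERERERERERERERERERERERERERERERERERERERERERERERERERERERERERERERERERERERERERERERERERERERERERERERERERERERERERERERERERERERERERERERERERERERERERERERERERERERERERERERERERERERERERERERERERERERERERERERERERERERERERERERERERERERERERERERERERERERERERERERERERERERERERERERERERERERERERERERERERERERERERERERERERERERERERERERERERERERERERERERERERERERERERERERERERERERERERERERERERERERERERERERERERERERERERERERERERERERERERERERERERERERERERERERERERERERERERERERERERERERERERERERERERERERERERERERERERERERERERERERERERERERERERERERERERERERERERERERERERERERERERERERERERERERERERERERERERERERERERERERERERERERERERERERERERERERERERERERERERERERERERERERERERERERERERERERERERERERERERERERERERERERERERERERERERERERERERERERERERERERERERERERERERERERERERERERERERERERERERERERERERERERERERERERERERERERERERERERERERERERERERERERERERERERERERERERERERERERERERERERERERERERERERERERERERERERERERERERERERERERERERERERERERERERERERERERERERERERERERERERERERERERERERERERERERERERERERERERERERERERERERERERERERERERERERERERERERERERERERERERERERERERERERERERERERERERERERERERERERERERERERERERERERERERERERERERERERERERERERERERERERERERERERERERERERERERERERERERERERERERERERERERERERERERERERERERERERERERERERERERERERERERERERERERERERERERERERERERERERERERERERERERERERERERERERERERERERERERERERERERERERERERERERERERERERERERERERERERERERERERERERERERERERERERERERERERERERERERERERERERERERERERERERERERERERERERERERERERERERERERERERERERERERERERERERERERERERERERERERERERERERERERERERERERERERERERERERERERERERERERERERERERERERERERERERERERERERERERERERERESIiIiIiIiIiIiIRERERERERERERERERERERERERERESIiIiIiIiIiIiIhEREREREREREREREREREREREREREiIiIiIiIiIiIiIiEREREREREREREREREREREREREREiIiIiIiIiIiIiIiIREREREREREREREREREREREREREiIiIiIiIiIiIiIiIhEREREREREREREREREREREREREiIiIiIiIiIiIiIiIiEREREREREREREREREREREREREiIiIiIiIiIiIiIiIiIREREREREREREREREREREREREiIiIiIiIiIiIiIiIiIhEREREREREREREREREREREREiIiIiIiIiIiIiIiIiIiEREREREREREREREREREREREiIiIiIiIiIiIiIiIiIiIREREREREREREREREREREREiIiIiIiIiIiIiIiIiIiIhEREREREREREREREREREREiIiIiIiIiIiIiIiIiIiIiEREREREREREREREREREREiIiIiIiIiIiIiIiIiIiIiIREREREREREREREREREREiIiIiIiIiIiIiIiIiIiIiIhEREREREREREREREREREiIiIiIiIiIiIiIiIiIiIiIiERERERERERERERERERESIiIiIiIiIiIiIiIiIiIiIiIRERERERERERERERERESIiIiIiIiIiIiIiIiIiIiIiIhERERERERERERERERESIiIiIiIiIiIiIiIiIiIiIiIiERERERERERERERERESIiIiIiIiIiIiIiIiIiIiIiIiIRERERERERERERERERIiIiIiIiIiIiIiIiIiIiIiIiIhERERERERERERERERIiIiIiIiIiIiIiIiIiIiIiIiIiERERERERERERERERIiIiIiIiIiIiIiIiIiIiIiIiIiIREREREREREREREREiIiIiIiIiIiIiIiIiIiIiIiIiIhERERERERERERERESIiIiIiIiIiIiIiIiIiIiIiIiIiERERERERERERERERIiIiIiIiIiIiIiIiIiIiIiIiIiIREREREREREREREREiIiIiIiIiIiIiIiIiIiIiIiIiIhERERERERERERERESIiIiIiIiIiIiIiIiIiIiIiIiIi"/>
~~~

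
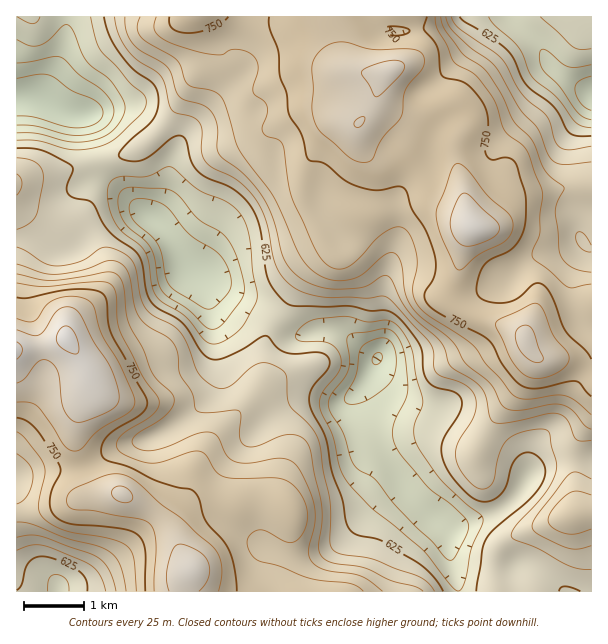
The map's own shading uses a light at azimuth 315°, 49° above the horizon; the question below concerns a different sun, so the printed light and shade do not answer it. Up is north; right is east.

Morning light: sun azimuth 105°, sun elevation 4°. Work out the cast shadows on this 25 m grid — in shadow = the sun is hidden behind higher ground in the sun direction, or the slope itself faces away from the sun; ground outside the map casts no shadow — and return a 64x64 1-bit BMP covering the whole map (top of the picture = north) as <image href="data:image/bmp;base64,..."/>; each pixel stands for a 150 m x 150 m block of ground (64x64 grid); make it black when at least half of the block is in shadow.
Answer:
<image width="64" height="64" href="data:image/bmp;base64,Qk0+AgAAAAAAAD4AAAAoAAAAQAAAAEAAAAABAAEAAAAAAAACAAATCwAAEwsAAAIAAAAAAAAA////AAAAAAAH/4AAAABwAAf/gAAAAPAAH/+AAAAA8AA//4AAAAHwAD//gAAAAfgAAP+AAAAB+AAADwAAAAP8AAAAAAAAA//gMAAAAAAD//D4AAAAAAH/+PgAAAAAAMf4+AAAAAABw/z4AAAAAAfD/PgAAAAAD8H4+AAAAAAfwPj4AAAAAD/AMHgAYAAAf8AAeAAAAAB/4AAAAAAAAHfgDgAAAAAAc/gOAAAAAAB7/AYAAAAAAHn8AAAAAAAA/f4AAAAAAAH8/wAAAAAAAf4fAAAAAAAD/58AAAAAAAP//wAAAAAAA///ADgAA8AD//8AeAADwAP+BgD4AAfgAfwDAPgAB+AB/AOA+AAH4AH8A4B8AA/wAfwDgD+AD/gB/AGAP8AP/gD/AAAfwB/+AH8AAAPAH/4APwAAAAA//4A/gAAAAH//AD+AAAAAf/8AP4AAAAD//gA/gAAAAH/+AD+AAAAAH/4AH4AAAAAP9gADgAAAAAf2AAOAAAAAAeYAAQAAAAA4RgAAAAAAAHwCAAAAAADwfgMAAAAAA/w/gwAAAAAP/j+AAAAAAB//H4AAAAAAH/+PDgAAAAAf/8AOAAAAAAf/wAAAAAAAAf/gAAAAAAAB/+AAAAAAAAD/4BgAAAAAAfgAAAAAAAAD+AAAAAAAAAf8AAAAAAAAB/8AAAAAAAAP/4AAAAAAAA=="/>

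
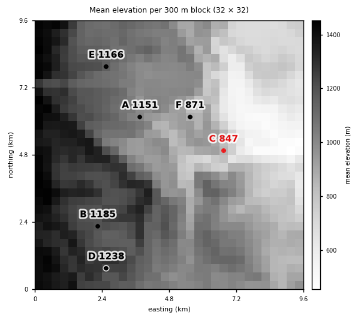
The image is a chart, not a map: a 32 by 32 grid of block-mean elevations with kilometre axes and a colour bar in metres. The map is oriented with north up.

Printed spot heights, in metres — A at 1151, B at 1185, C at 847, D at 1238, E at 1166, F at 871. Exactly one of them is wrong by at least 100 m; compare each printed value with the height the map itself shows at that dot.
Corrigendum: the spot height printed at A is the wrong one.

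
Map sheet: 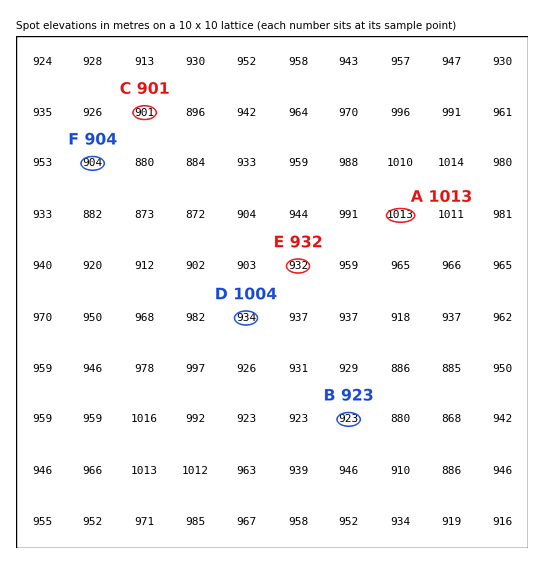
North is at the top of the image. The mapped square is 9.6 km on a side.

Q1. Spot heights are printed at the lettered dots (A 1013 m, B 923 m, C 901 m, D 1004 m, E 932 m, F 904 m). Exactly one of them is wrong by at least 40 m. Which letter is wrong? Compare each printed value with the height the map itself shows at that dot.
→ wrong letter D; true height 934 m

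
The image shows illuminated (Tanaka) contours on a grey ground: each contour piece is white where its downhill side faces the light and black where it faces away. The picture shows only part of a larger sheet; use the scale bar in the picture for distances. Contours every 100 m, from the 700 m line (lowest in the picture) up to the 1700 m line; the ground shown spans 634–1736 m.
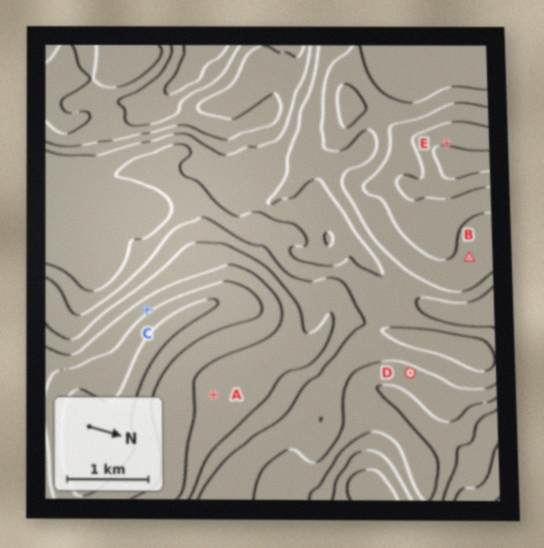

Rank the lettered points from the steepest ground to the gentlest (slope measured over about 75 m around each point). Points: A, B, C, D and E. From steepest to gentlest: C E D B A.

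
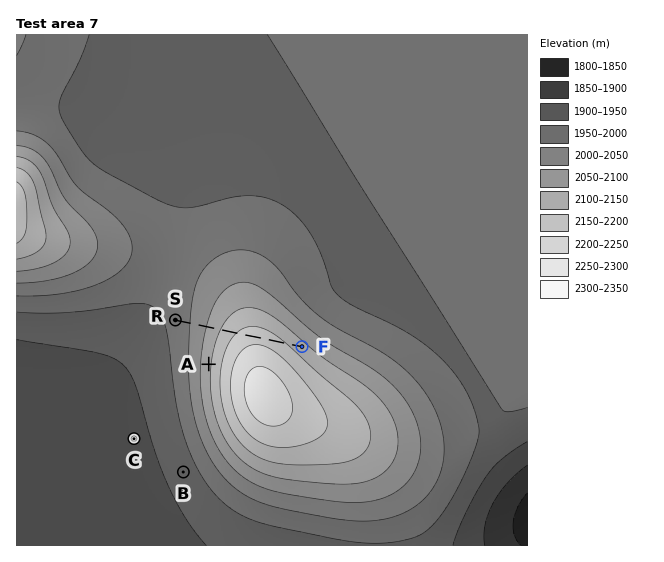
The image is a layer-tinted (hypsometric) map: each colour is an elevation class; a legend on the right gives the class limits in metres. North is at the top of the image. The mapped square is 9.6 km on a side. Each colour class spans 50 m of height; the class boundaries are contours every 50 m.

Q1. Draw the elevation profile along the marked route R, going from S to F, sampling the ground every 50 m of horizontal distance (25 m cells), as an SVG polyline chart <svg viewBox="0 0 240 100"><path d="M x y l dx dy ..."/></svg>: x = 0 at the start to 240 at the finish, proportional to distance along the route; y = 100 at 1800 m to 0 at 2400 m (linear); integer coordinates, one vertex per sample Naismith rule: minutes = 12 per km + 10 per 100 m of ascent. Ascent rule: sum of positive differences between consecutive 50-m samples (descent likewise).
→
<svg viewBox="0 0 240 100"><path d="M0 64l5-1 5-1 5-1 5-1 5-1 5-1 5-1 5-2 4-1 5-1 5-2 5-1 5-2 5-1 5-2 5-1 5-2 5-1 5-2 5-1 5-2 5-1 5-1 5-1 5-1 5-1 4-1 5 0 5-1 5 0 5-1 5 0 5 0 5 0 5 1 5 0 5 1 5 0 5 1 5 0 5 1 5 1 5 1 5 1 4 1 5 0 5 1 5 1 3 1"/></svg>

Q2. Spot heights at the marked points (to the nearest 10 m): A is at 2140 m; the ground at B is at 1970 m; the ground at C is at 1940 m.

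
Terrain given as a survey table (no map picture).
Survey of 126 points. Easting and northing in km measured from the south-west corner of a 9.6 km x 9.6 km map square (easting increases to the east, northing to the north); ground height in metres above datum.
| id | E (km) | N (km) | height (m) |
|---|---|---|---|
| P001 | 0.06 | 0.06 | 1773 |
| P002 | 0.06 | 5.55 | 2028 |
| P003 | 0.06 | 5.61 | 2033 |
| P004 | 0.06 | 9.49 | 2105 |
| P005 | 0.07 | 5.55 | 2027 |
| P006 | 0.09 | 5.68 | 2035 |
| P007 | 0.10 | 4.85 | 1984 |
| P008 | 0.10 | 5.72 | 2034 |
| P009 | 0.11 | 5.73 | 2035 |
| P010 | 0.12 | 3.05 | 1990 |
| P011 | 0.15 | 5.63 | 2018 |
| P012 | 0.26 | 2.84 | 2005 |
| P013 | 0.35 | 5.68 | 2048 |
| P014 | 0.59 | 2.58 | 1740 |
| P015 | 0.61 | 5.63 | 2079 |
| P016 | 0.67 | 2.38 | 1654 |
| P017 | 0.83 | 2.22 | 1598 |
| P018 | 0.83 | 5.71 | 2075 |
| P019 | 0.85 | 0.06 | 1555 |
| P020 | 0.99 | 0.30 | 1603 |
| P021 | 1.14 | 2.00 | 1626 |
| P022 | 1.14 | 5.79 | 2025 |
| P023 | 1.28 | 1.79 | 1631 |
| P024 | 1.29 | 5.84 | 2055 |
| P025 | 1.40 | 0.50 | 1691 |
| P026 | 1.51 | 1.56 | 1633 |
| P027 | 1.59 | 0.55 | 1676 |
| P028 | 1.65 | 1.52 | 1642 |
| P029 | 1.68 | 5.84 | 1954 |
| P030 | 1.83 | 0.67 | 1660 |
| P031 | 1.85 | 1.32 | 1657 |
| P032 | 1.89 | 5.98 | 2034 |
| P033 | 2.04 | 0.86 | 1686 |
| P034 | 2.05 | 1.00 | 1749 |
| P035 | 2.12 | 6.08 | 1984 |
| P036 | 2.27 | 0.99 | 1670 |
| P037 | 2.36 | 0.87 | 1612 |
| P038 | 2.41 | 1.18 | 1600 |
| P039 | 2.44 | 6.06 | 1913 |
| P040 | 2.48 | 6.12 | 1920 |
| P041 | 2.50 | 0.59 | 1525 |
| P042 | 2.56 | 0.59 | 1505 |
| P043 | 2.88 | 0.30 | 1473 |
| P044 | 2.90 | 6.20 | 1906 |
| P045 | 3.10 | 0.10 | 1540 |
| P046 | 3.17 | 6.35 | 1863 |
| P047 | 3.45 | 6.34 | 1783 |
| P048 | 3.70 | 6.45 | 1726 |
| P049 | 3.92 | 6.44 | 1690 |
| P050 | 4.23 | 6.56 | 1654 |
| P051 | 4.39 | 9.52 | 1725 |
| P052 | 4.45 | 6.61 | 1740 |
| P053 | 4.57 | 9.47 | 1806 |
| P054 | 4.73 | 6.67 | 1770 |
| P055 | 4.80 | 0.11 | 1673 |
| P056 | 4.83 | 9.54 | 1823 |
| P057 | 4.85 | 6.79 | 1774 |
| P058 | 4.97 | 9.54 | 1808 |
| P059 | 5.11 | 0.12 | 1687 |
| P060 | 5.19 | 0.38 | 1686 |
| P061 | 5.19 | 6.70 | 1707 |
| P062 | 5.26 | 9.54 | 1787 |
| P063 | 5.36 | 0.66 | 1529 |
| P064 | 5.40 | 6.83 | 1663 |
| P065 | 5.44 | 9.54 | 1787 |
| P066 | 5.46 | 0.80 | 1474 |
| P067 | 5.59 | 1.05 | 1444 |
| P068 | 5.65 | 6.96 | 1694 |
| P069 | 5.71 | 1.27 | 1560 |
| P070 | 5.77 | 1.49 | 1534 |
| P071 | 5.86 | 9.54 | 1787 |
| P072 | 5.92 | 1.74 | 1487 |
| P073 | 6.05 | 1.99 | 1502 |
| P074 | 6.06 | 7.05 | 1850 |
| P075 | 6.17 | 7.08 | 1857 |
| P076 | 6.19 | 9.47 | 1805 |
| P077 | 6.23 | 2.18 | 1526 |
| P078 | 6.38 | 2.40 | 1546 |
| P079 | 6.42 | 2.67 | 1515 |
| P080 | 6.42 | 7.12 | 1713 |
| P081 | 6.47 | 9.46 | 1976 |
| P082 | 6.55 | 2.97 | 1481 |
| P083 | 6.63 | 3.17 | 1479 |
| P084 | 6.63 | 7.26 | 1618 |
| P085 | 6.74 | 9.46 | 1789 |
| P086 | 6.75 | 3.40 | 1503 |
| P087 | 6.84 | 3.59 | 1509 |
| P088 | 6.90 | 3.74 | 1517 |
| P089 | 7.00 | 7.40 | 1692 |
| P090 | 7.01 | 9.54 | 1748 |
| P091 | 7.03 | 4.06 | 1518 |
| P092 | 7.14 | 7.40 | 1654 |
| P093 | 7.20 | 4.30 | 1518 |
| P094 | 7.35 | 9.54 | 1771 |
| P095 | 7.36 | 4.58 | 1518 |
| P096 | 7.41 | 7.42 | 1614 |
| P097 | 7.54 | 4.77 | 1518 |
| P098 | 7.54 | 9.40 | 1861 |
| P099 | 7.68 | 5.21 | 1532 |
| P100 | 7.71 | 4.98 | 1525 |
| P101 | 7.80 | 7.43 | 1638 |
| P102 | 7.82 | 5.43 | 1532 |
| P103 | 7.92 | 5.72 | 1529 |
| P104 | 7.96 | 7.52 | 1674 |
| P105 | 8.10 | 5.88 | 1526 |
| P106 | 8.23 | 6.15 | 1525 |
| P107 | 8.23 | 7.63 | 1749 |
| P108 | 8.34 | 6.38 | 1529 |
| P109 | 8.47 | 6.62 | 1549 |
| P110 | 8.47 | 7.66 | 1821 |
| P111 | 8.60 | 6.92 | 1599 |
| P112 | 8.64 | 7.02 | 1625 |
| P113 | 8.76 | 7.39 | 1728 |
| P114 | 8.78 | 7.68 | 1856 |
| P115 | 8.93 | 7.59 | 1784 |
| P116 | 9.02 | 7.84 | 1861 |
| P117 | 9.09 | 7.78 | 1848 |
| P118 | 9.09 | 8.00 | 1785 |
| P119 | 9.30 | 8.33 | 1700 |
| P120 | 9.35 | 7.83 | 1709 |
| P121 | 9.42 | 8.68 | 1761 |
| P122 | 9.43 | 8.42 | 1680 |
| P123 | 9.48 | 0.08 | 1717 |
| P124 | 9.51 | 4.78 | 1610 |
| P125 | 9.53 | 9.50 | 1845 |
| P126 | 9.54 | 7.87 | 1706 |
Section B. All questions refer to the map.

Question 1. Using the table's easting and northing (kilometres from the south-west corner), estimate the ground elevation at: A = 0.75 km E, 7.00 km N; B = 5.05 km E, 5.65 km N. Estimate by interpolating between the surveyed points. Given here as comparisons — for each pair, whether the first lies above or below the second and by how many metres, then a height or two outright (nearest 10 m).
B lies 500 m below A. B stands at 1580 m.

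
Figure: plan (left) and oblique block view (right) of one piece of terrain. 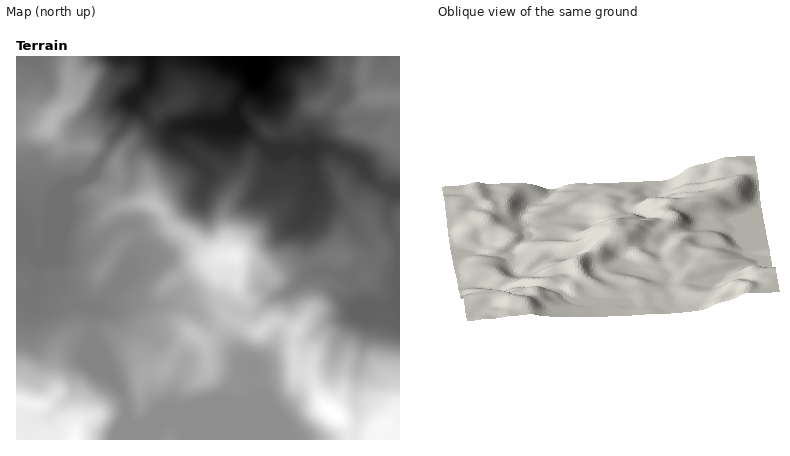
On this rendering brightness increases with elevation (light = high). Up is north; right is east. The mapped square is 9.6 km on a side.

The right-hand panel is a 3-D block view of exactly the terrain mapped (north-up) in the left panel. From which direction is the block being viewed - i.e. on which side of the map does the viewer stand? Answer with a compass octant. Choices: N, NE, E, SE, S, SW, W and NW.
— W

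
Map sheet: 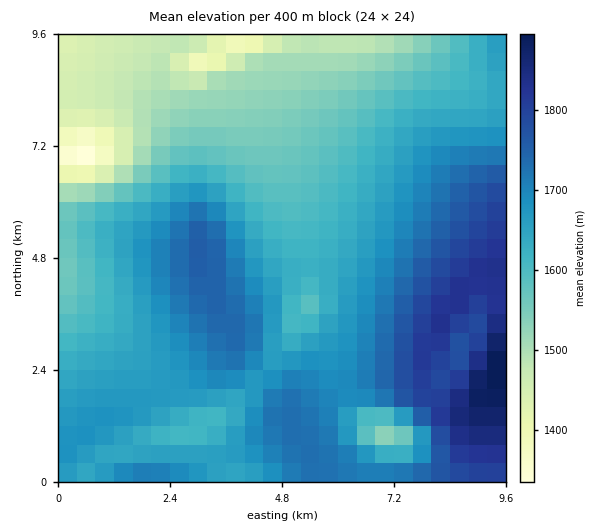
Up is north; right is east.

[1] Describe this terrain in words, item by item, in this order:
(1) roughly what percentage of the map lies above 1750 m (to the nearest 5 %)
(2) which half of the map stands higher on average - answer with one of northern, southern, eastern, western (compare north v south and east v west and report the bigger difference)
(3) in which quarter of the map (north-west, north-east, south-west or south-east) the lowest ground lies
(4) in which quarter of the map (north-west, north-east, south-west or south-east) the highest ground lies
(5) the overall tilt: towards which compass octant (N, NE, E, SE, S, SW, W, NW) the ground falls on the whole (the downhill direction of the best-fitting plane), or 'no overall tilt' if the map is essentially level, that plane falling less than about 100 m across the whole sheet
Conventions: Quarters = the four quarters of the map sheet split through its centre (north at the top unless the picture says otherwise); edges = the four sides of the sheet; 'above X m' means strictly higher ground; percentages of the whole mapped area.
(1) Ground above 1750 m makes up about 15 % of the sheet.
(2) Taken as a whole, the southern half is higher than the northern.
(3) The lowest ground is in the north-west quarter.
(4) Look to the south-east quarter for the highest ground.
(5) The general tilt is down to the north-west (the land rises towards the south-east).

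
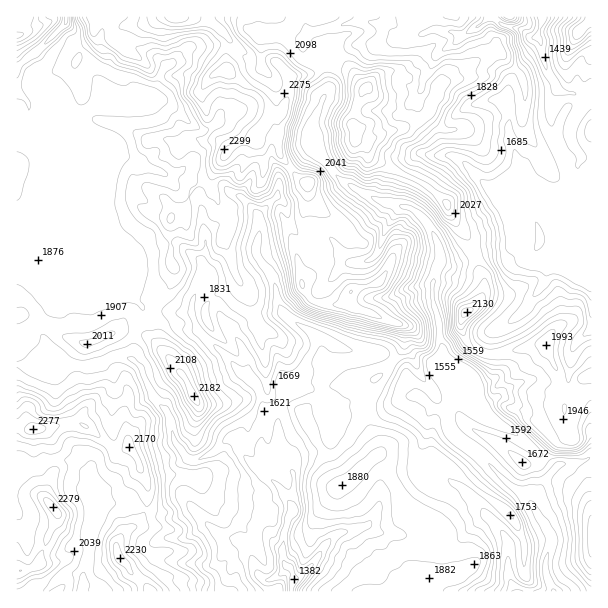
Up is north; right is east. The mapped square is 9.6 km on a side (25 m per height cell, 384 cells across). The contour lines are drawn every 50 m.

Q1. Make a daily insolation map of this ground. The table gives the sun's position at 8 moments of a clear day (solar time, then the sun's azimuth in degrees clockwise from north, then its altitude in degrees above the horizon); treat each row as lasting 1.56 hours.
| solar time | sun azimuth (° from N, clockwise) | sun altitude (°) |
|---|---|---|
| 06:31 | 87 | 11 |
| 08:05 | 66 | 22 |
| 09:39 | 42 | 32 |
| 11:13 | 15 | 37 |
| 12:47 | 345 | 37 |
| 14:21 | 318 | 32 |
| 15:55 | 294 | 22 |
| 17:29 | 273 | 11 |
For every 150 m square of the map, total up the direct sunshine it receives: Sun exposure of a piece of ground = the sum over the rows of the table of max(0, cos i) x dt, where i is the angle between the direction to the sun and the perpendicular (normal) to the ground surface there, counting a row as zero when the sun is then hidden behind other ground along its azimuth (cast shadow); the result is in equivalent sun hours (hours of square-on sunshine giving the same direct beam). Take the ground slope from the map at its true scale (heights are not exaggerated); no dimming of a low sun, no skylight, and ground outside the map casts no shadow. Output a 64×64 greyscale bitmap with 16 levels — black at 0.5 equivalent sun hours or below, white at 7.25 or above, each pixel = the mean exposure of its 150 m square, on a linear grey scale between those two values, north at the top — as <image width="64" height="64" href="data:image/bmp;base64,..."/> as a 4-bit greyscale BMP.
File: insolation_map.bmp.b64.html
<image width="64" height="64" href="data:image/bmp;base64,Qk12CAAAAAAAAHYAAAAoAAAAQAAAAEAAAAABAAQAAAAAAAAIAAATCwAAEwsAABAAAAAAAAAAAAAAABEREQAiIiIAMzMzAERERABVVVUAZmZmAHd3dwCIiIgAmZmZAKqqqgC7u7sAzMzMAN3d3QDu7u4A////AGeKy4eZh3nO3MuZvM3e2mrN3czMu6qqqHVUV4czZDV3Mzablnd2Se7Lu93MzdiceM7t3MzLu6u6qGWKckp0VFS4NVZml2ad7e7/7tvMhWhjbN3MzLzMzMzMqJplmWV2Zu3cuXeKiN7cuXd5u7t5pSUo3MzMzMzMzMzLqneXV5qYzMmbqIqs3dy6qrusyou1VmO9zdzMzMu7zN3LeJhXm6rLuYeJm8yqq97/7cu5q3R5hm3t3dzcy7u97tx3uXabusu7hpiL7qd3d5ztl4m6ZJqXR73ty6qqq7vu2lW6lnmru7t4mZq+7Lze7chYmpmFnJdTNXqpmaq8zL22WLqGeKuqqIqqqr3duqrchYmaqZZ7uHVWZ7qqvMzMynV9unZ5vKl43tuqq7uq3shYmaqquVeph3iImqvN3dy5ae65h4m9qa7ty6qZmYm8lnmru6mZZ6qYiJmavN3dzKe//ZiIm83N7suqqql4irlmiaqqu7ZoqqqYiZm93MzKnP/pZ4mszc3tqaqZiYacqHiaqqvchonM3cqImsy7u5ne7HQ0a8zMvM3Kqpl3mbzM3ty7zcebid3u3KiKu6qpre7HVlVnq8yZmsuZmYeK3LrLzt3cmqh5ze7d2pmqqqvf7IVou4ISSIh2aJh3mozczXE3vcipmZibzd7cu6q7zv7IVpynYgAUVFV4ZEXMu7u4JWebl5mpiIrMzN3cu73u2mV6yWVFZFVkRnUyW8zbqpRFeIZnmJmHm7u8ze7u7dymacymRGmaur3duYrMu92qZXZWZGeZmXiru7vN7+7tyom9uFRHqZqn3v//7dy83ttVdjUzRomYeLu6u7ze7dzarMqFNKuZqpftze7uvMzN2VZ1aHdmh3icu6qqurzdy5i8qYerqaq6mO/+zv/s3cmWNojN3Mumer3bmJqqiau5iaqZesmbu7y5//7e7/7LynVFfN3d7seqqqmJmaqImYa6mpmle8y8zKj+3Mze7tzKZ2WNzLzshpmqqry7u5eHWsmHZnt1m7qrqMu7vN3dzNmIec3MzKdVhlmavN3dyXRaZmVEQ4l3iLztqquqmIreyHeM7d3LVmeUWJq8zd3cYYQzMiIjR5h6y82aqqlkRVZoiM7+7sV3aYSIiZh2VVZTMAISJruYeIq6vZqqh3mGVXeM///rSJeJZ5hVQzIhEjEDIiWu7v7bupm9q6qs7+yXic7u7aSLd4iMpTIhEQAAADYzNbqazv/smI2Zq83d3uy83dupaciJrMlUEREQAAE3p0Vldmeb3u64eZm8y7vM3cvMzNqbpmepdTEQAAAUnv/ZVHczVnm83v3M3Mu7u7zN27qYmbp3eIUzMxE0SM7+7cljnsdmd5vN7+zcu7u7u7zLqoiYu4iIhTRFfe26u7zbmFW//ZmZi9zv/cu7u7u7u7u6p3ecqYmmRoaazdtzJZuoZ8zey8upzN//u7u7u7u7u7qYd4mpmqhXm7mt7/2nZWZWiqzM3uy8/ty7u7u6qqqqq5iId4mruFicy6vu/+mIhmipnO3u7t3suru7u6qqqqqqq8yFaZqWWJzMurq+7JmYV2ed7buqqqqru7u7u7qqqqq7yDdYqXeIrMqrhjW+uZhkVovLuqmJmqu6u7u7u6qqqatiaIiXaIm8qsqImI3qqURWm7uquqqqq6qru7u7uqmJhliHuoZXicqbuZvdnP/WNFerq7mqq7qrqqu7u7uqmHZmiYa7l2aKubqJve/M/6QzWbzcqZm7uqqqu7u7u6qXeKqqh4q4Zoq5mJve7uzrY0RKzcyqmruqqqq7u7u7qom8zcuJmqgku7qJvv/93IYiVovN7Kqrupqqqru7u7uqrKm924itswBZiHre/9pjEBNs2s3bqrypmaq7u7u7u6u7rO3KiacTQSSHat7ZQQAAJb/+3cqqqoiau7qqu7u7u7ze67yoUjKWQoq6yjEAABN97//reJqoiau7uqq7u7u7zNypuqgRhmhBn/+UACEEjf//7rVWiZiKu7q7u7urqqvLl2ZquVNXWkK+21MwRGvu7//rU1eJiIu7q7u7qquqqqh6mGWcuGZXWcqXRGJIqZq7qXI1iZl3rLupu8uqqqqqqWaKp3jNp3dql1VWd3hmhTNDAkert3jMu5e7uqu7qpma3M3MzN/smYl2VVm6q5czVVI1eaqWesy6iLyqu7qpmb3//c2p7d7amnVFR5u5zbp1WKu7q4eLy6msu5q6qrvMzMzMp2WLzeyodUZ63e7d3bhovdy6h4u6qb26q7qqu6qqqruXeXmru7uWVnvcqqmsy5d6zd2Ymqqqq9mquqqaqqqpmWVod4eK3adleat1eaq6lnZoqXiaqr26qKqqqqqqqql3moZmVHzduVRXm5m8u6updDNFd5q7qXi7u6qZqpmXVFattTNK7suXMiSM7cu5msuGVDVnrMpXicy7qZmZdSIkm73sd63ciMynI53/2pu63cy7uFfMtUiYrty6l3VCEniL3N7u25h7/+yqz////dzv7bl1Oe2EVnZHvbu3UzRJtiSK3u7KvP/sqZre7v//7L//7Keb2WZkRSIpyqdVSMliIUiryp3+/su7mbzLzN7tqe/u3Ny5eIU0QyKLqFeal0JCADZp7tzMur3dl3iaqs7tvP/dypZWiUPbYimpmLqHVTAAA53bmImZmb3uy7maiKdTi/+2JGm8xZmrdnepvMuoZWeK3Kd3eKupdom6mrupd3hl1gN6q97r"/>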